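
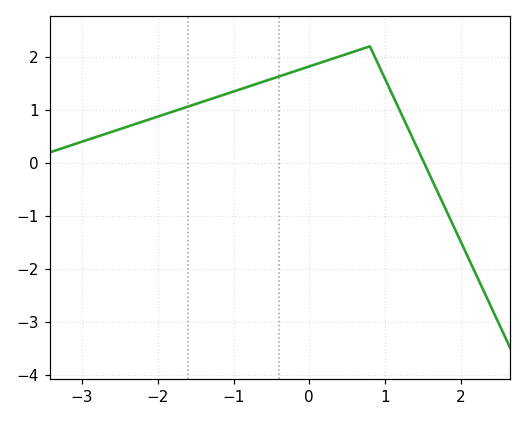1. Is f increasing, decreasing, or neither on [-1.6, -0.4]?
increasing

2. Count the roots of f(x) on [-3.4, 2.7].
1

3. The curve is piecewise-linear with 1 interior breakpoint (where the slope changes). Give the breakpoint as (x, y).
(0.8, 2.2)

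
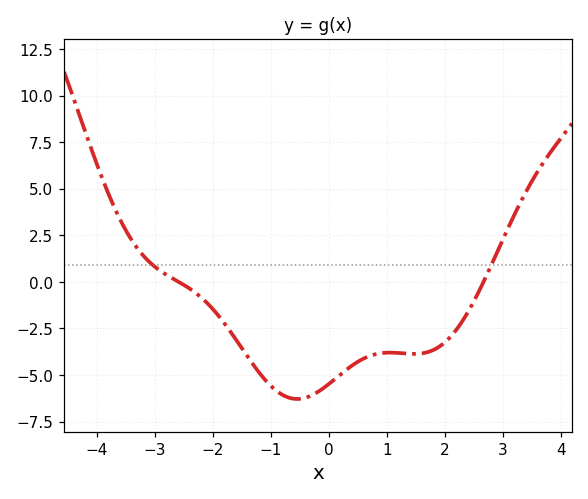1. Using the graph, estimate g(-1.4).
-4.03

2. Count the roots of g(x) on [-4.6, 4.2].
2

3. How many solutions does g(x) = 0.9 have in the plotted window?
2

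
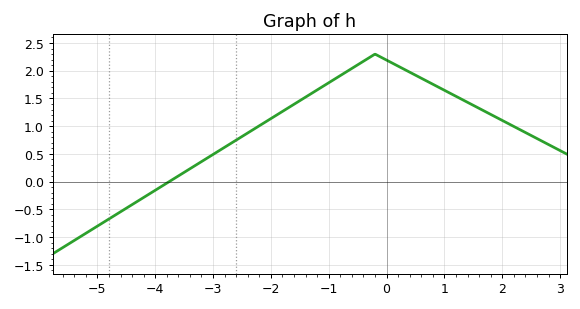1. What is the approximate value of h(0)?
2.19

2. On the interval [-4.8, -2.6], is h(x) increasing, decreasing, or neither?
increasing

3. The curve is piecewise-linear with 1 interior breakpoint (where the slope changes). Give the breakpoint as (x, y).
(-0.2, 2.3)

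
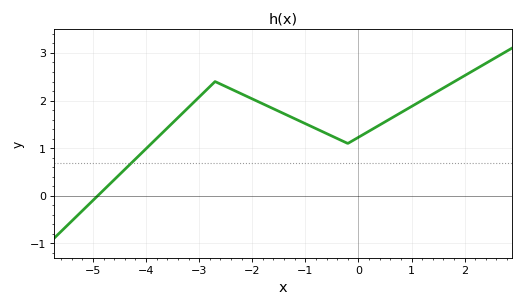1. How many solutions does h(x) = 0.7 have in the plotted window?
1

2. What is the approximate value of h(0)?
1.2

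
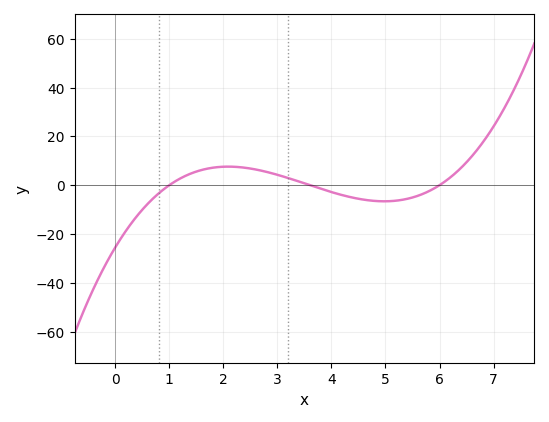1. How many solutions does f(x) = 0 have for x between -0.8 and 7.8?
3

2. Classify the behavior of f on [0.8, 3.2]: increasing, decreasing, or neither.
neither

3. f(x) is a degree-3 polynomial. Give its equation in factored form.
y = 1.18(x - 1)(x - 3.6)(x - 6)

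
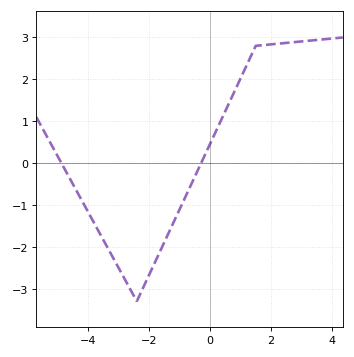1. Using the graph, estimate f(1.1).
2.2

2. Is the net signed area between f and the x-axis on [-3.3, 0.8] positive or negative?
negative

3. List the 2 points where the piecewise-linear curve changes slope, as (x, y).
(-2.4, -3.3); (1.5, 2.8)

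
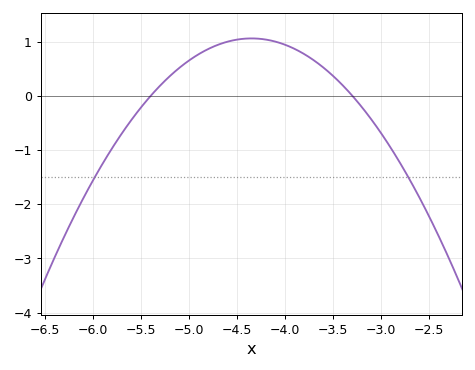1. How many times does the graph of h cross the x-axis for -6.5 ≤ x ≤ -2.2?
2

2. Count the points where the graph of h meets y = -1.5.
2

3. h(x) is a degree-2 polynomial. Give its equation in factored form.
y = -0.96(x + 5.4)(x + 3.3)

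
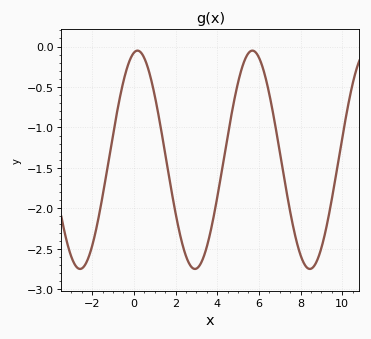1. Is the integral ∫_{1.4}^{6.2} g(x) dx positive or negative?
negative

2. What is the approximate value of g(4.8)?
-0.7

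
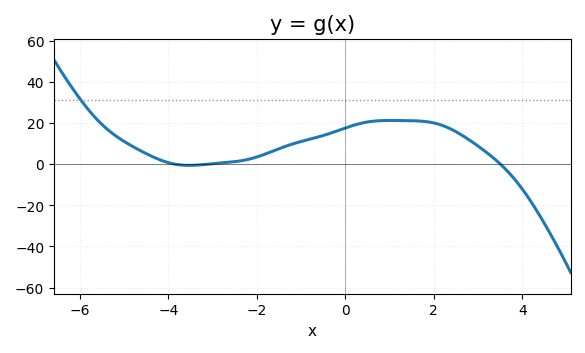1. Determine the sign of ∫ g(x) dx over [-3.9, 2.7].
positive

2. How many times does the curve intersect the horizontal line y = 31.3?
1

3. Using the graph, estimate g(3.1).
7.25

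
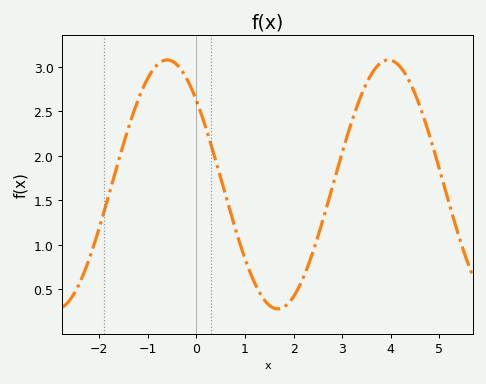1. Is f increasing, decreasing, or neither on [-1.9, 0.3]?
neither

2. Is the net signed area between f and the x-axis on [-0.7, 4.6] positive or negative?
positive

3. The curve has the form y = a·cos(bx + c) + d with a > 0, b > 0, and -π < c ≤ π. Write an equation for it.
y = 1.4cos(1.4x + 0.83) + 1.68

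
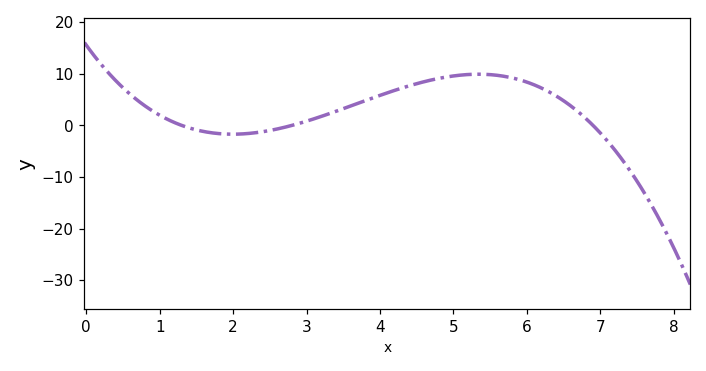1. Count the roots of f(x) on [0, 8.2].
3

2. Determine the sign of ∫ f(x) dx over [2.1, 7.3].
positive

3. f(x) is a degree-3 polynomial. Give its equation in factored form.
y = -0.62(x - 1.3)(x - 2.8)(x - 6.9)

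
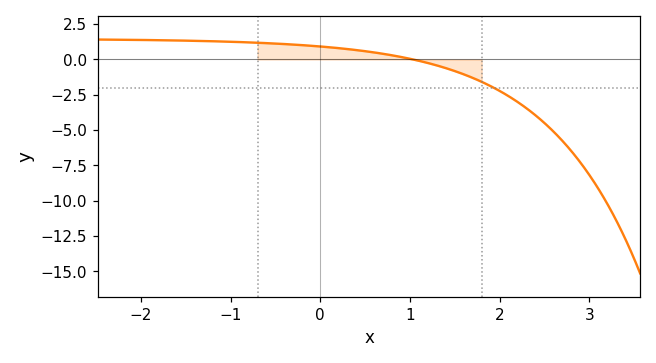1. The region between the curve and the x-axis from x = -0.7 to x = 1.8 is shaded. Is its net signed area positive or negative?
positive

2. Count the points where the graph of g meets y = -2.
1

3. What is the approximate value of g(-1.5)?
1.4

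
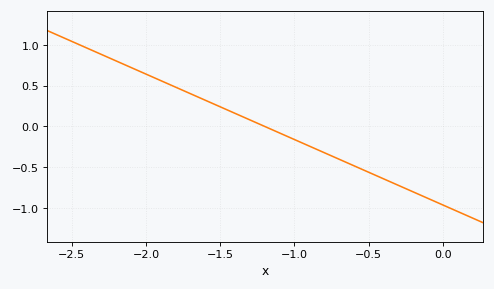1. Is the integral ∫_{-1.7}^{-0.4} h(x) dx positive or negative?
negative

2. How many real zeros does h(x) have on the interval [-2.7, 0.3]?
1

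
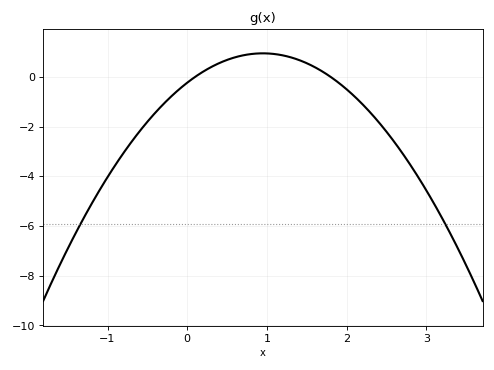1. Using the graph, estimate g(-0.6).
-2.2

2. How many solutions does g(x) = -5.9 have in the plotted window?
2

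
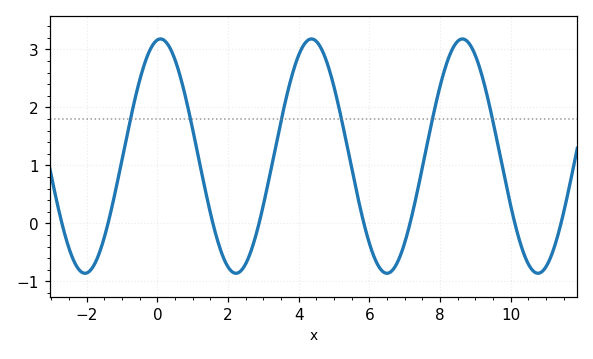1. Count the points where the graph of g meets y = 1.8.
6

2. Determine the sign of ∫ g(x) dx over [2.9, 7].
positive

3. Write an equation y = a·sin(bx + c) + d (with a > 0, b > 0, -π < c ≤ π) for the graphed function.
y = 2.02sin(1.5x + 1.4) + 1.16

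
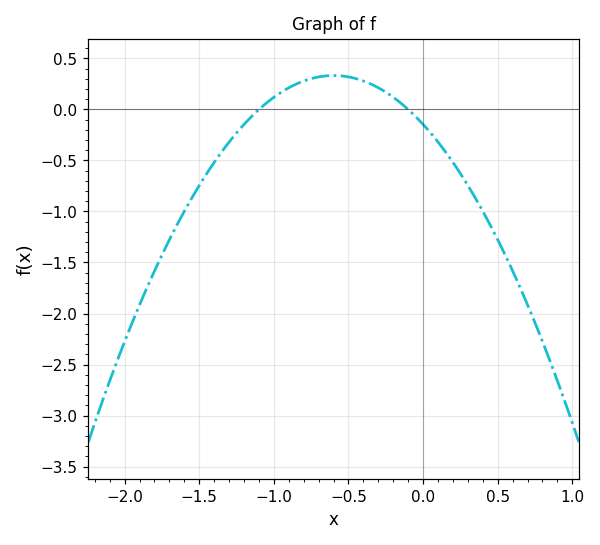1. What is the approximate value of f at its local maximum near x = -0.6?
0.35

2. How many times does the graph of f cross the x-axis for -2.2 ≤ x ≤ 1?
2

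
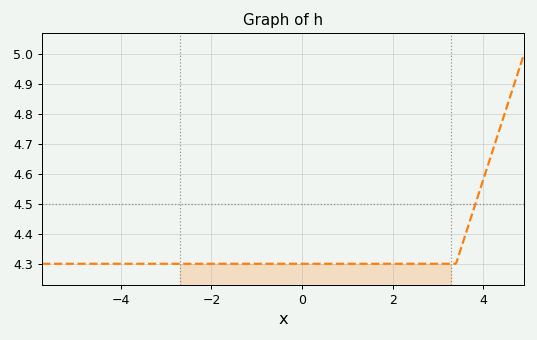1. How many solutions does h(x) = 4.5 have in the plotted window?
1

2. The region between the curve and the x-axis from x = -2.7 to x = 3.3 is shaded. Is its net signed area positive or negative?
positive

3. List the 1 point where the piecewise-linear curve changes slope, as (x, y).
(3.4, 4.3)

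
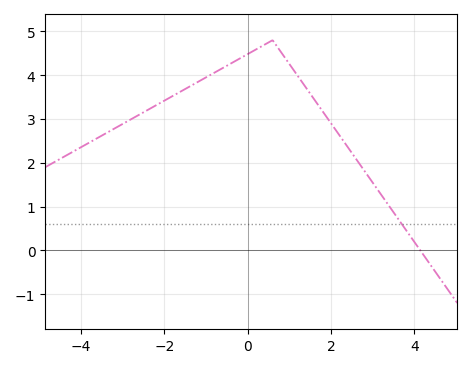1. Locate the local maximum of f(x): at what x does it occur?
0.6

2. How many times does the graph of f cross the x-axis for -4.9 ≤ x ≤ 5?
1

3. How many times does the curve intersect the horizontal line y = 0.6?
1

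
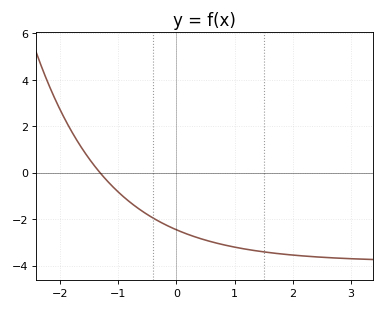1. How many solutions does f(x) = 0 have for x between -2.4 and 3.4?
1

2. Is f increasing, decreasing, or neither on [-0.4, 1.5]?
decreasing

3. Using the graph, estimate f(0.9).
-3.16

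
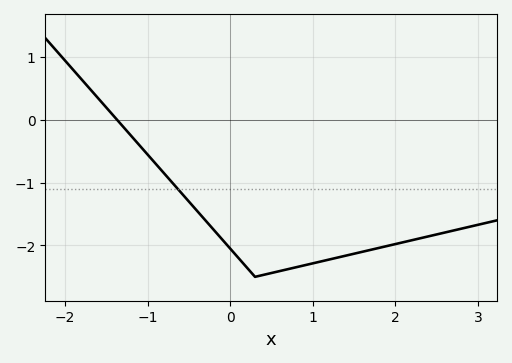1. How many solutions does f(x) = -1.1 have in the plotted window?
1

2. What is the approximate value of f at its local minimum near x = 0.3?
-2.5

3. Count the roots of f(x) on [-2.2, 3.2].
1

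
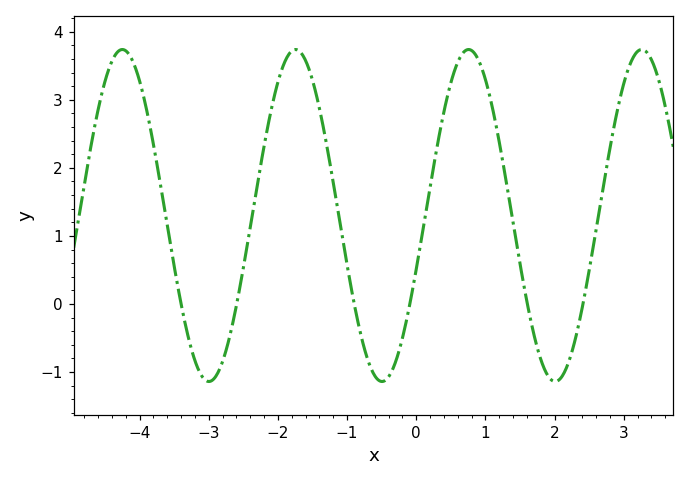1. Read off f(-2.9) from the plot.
-1.07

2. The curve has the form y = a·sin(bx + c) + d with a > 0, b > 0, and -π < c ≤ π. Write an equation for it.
y = 2.44sin(2.51x - 0.33) + 1.3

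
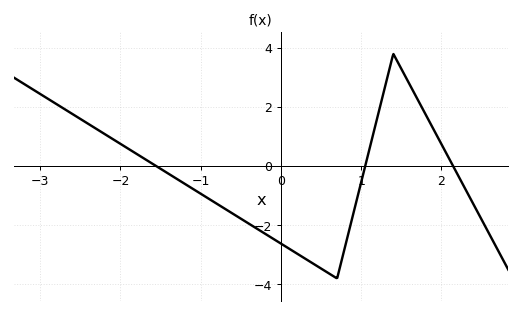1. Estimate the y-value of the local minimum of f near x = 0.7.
-3.8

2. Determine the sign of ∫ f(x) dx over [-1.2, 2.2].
negative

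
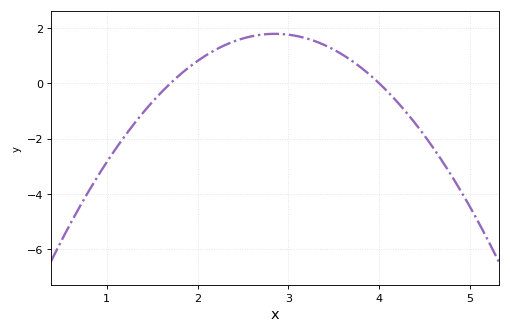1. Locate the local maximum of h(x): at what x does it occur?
2.8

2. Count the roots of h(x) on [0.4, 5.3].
2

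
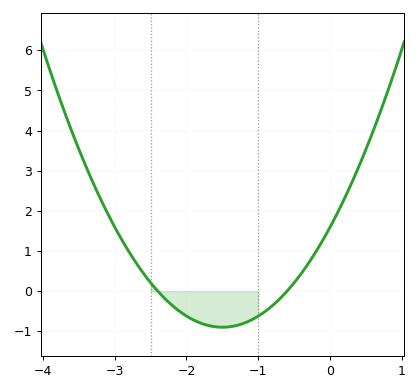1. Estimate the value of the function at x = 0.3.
2.7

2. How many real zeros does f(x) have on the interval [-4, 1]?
2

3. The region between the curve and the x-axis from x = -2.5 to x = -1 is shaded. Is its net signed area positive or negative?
negative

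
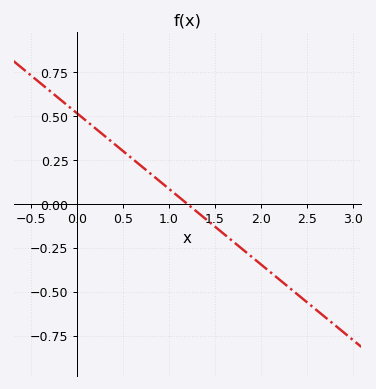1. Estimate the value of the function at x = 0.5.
0.301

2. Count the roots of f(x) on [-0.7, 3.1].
1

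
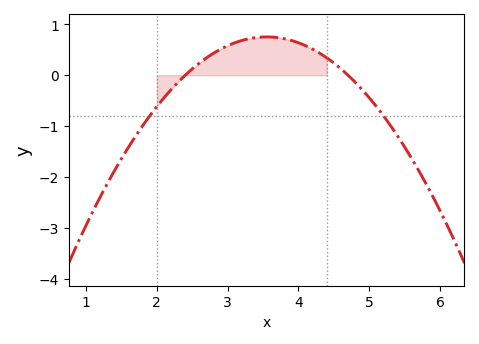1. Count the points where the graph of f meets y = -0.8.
2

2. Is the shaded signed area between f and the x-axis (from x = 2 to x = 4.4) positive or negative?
positive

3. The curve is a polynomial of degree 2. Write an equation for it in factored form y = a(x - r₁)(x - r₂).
y = -0.57(x - 2.4)(x - 4.7)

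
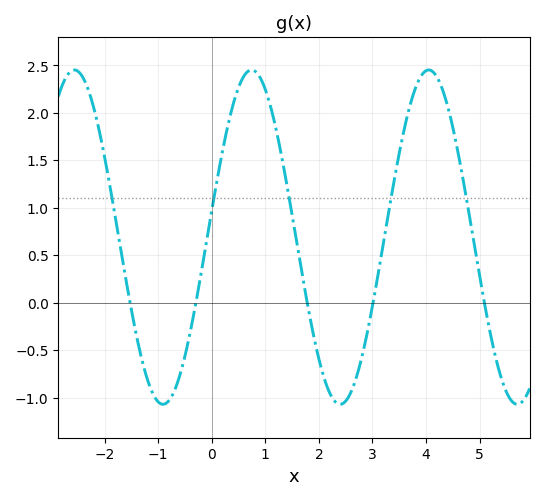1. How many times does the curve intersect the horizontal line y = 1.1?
5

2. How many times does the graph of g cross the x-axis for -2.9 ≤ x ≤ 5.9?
5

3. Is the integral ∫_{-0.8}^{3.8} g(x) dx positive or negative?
positive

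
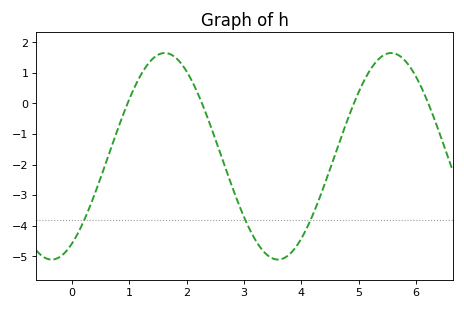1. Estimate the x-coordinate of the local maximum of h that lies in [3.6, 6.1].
5.6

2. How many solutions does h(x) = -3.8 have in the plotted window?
3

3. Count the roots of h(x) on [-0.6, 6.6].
4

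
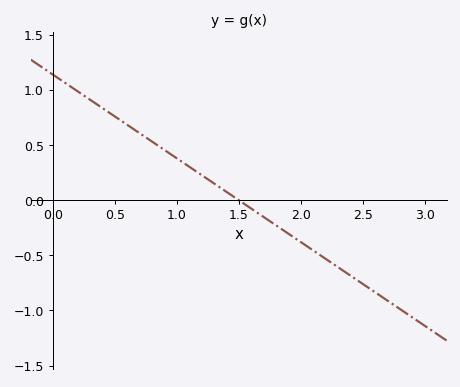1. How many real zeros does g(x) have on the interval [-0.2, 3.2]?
1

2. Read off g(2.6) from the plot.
-0.85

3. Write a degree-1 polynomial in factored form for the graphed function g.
y = -0.76(x - 1.5)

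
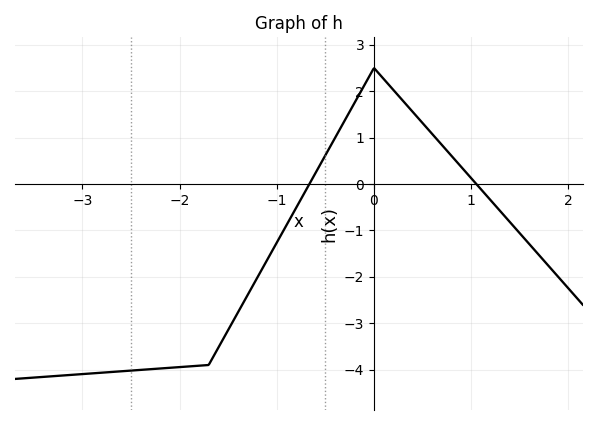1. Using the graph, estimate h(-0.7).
-0.1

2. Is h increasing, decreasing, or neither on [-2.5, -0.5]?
increasing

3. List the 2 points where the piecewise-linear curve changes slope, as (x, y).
(-1.7, -3.9); (0, 2.5)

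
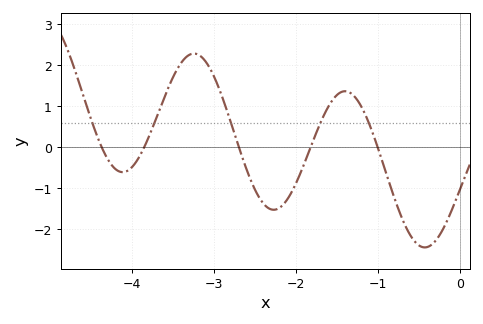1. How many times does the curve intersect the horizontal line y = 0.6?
5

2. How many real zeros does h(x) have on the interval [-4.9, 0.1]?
5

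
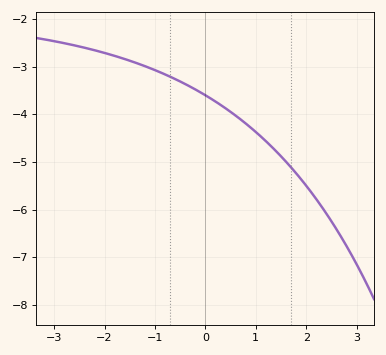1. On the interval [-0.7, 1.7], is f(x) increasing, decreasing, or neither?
decreasing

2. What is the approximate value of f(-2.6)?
-2.55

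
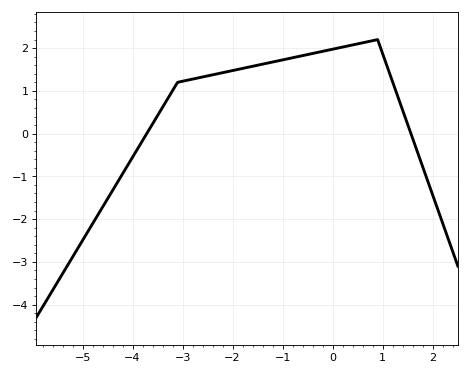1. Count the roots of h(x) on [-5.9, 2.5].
2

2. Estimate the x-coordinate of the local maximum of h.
0.8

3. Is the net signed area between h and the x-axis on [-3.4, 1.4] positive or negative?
positive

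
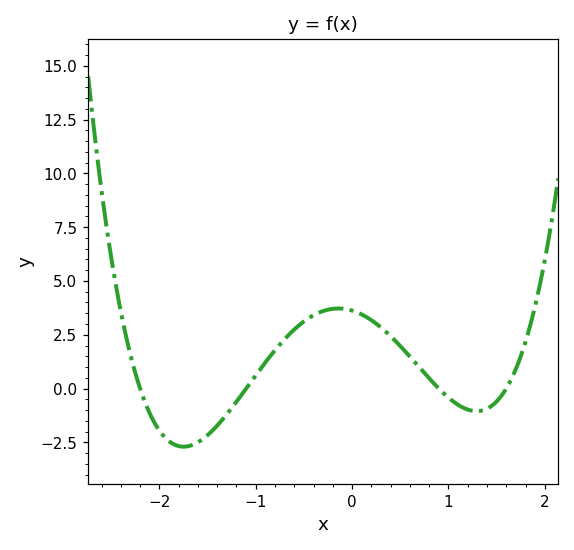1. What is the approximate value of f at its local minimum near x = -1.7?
-2.8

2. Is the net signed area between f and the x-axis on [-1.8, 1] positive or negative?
positive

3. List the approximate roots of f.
-2.2, -1.1, 0.9, 1.6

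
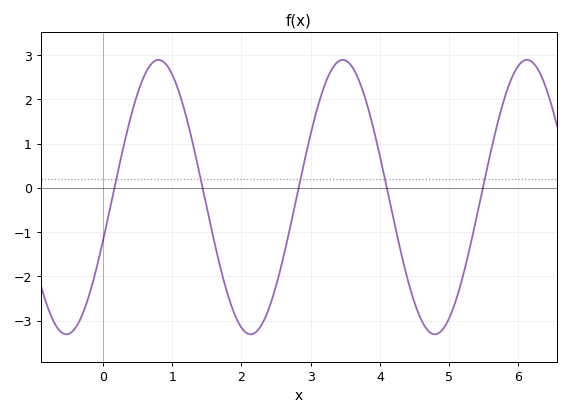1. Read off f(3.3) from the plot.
2.66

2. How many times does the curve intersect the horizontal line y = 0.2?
5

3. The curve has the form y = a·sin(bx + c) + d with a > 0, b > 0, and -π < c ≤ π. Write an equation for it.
y = 3.1sin(2.36x - 0.322) - 0.21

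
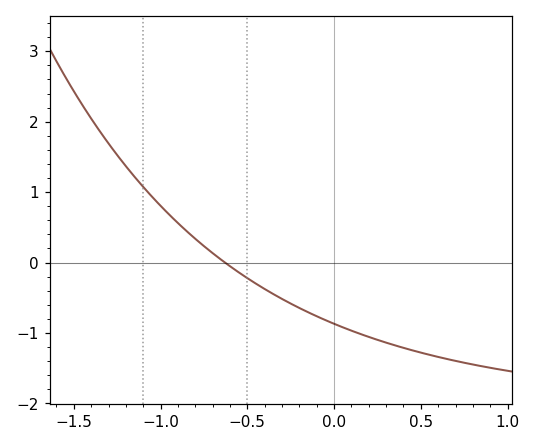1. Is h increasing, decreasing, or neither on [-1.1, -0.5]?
decreasing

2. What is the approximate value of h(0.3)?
-1.1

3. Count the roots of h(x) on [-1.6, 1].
1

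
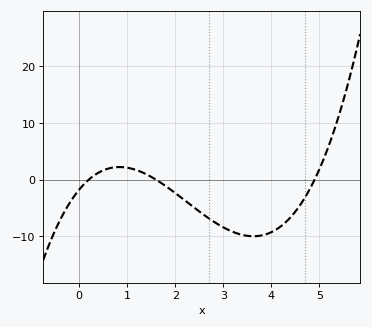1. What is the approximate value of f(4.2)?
-8.23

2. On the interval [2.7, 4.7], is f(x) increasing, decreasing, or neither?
neither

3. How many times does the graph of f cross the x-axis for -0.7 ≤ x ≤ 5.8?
3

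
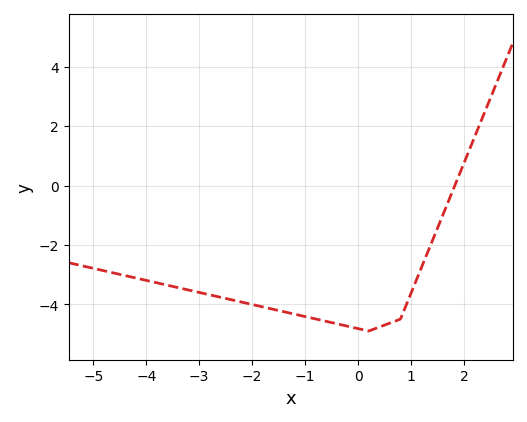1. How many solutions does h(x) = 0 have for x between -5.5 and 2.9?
1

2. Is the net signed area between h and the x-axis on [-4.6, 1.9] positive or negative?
negative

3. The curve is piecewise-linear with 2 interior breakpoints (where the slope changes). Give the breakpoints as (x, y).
(0.2, -4.9); (0.8, -4.5)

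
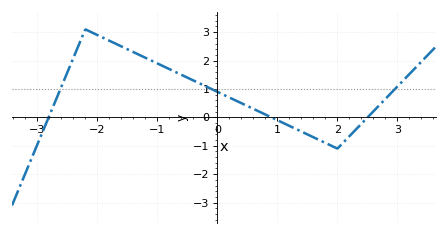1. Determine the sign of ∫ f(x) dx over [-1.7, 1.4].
positive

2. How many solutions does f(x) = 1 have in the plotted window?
3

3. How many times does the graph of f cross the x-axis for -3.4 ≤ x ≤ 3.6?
3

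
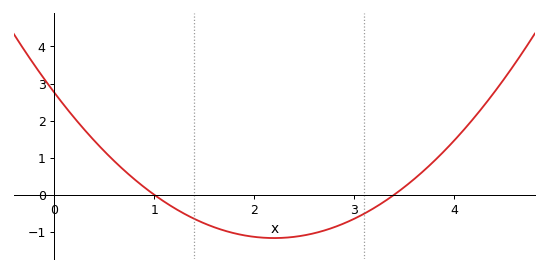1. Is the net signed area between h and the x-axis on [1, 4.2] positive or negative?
negative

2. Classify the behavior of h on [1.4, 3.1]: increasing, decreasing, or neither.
neither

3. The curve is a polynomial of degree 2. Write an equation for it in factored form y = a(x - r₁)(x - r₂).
y = 0.81(x - 1)(x - 3.4)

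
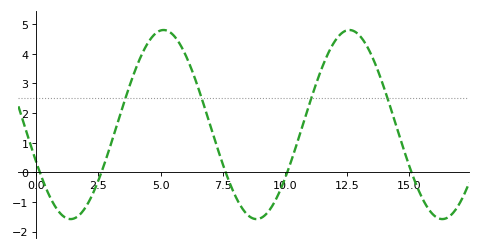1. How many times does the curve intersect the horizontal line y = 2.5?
4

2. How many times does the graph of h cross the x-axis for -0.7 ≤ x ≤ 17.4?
5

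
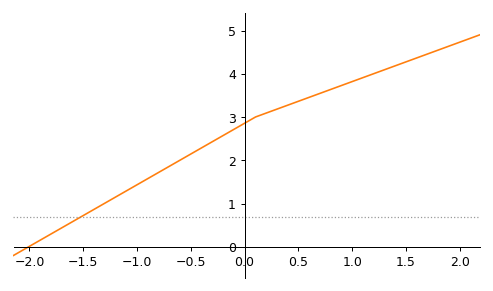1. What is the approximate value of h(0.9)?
3.7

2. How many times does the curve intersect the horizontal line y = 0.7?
1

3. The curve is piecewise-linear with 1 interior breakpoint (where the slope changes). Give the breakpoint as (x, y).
(0.1, 3)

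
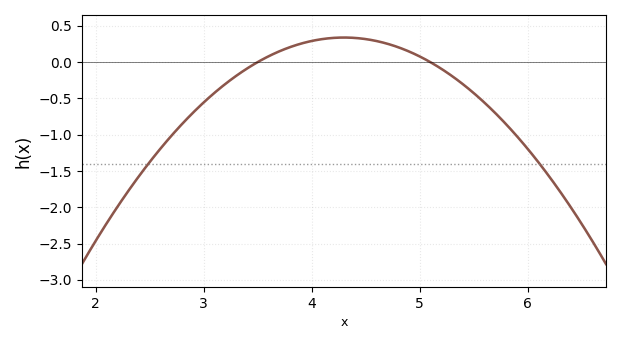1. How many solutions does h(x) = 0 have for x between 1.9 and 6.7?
2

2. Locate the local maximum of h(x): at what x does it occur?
4.3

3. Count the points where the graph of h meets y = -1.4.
2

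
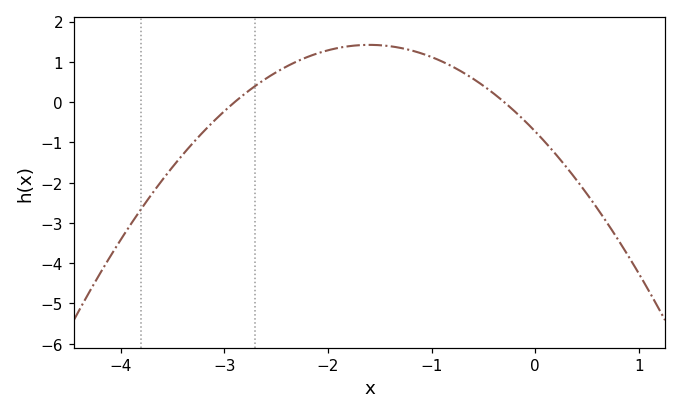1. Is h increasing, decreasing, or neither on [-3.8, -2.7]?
increasing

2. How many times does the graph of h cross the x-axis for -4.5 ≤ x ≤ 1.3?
2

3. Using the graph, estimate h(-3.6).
-1.94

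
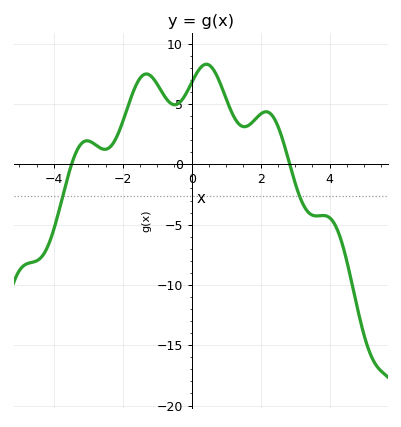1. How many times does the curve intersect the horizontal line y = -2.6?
2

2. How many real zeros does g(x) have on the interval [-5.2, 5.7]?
2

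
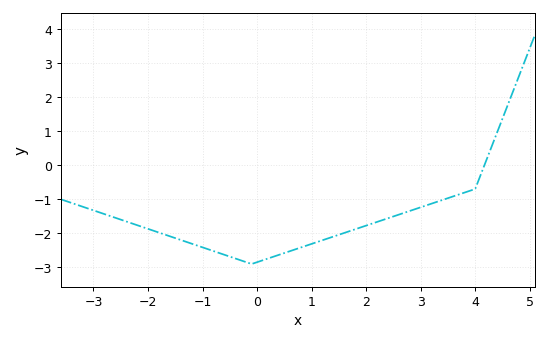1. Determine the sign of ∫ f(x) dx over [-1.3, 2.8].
negative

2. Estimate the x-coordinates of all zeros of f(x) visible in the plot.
4.2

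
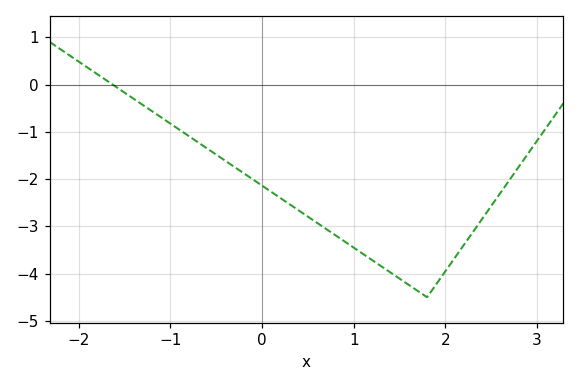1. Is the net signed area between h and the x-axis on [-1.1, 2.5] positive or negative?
negative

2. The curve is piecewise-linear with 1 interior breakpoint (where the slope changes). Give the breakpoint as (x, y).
(1.8, -4.5)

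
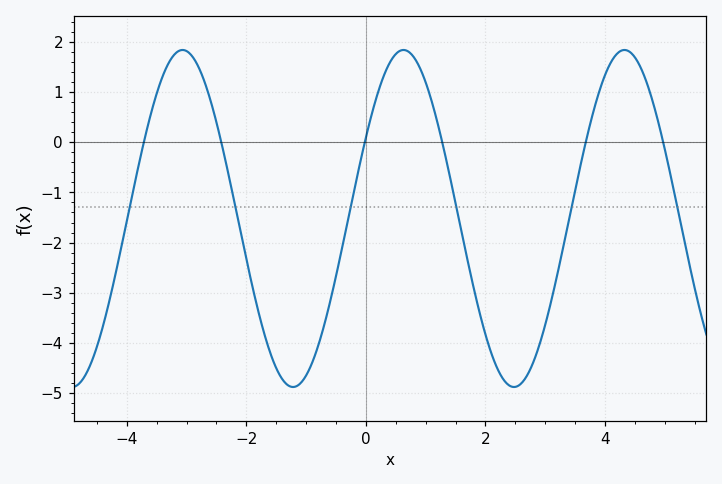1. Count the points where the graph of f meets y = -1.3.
6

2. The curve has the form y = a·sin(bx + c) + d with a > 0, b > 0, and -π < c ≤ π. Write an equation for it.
y = 3.36sin(1.7x + 0.5) - 1.52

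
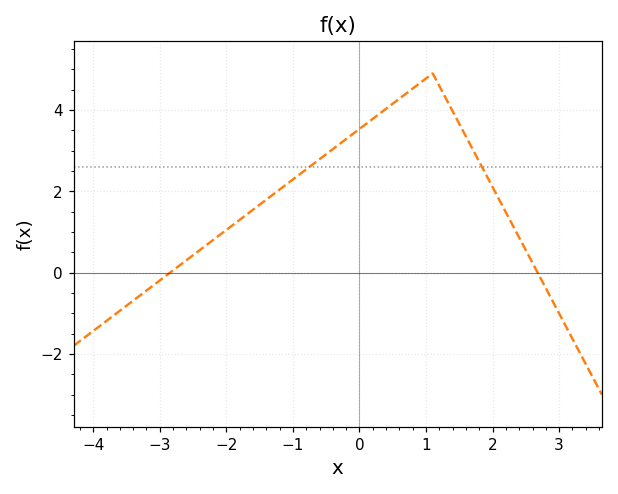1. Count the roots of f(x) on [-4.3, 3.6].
2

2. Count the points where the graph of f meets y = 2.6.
2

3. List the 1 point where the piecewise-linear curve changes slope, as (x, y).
(1.1, 4.9)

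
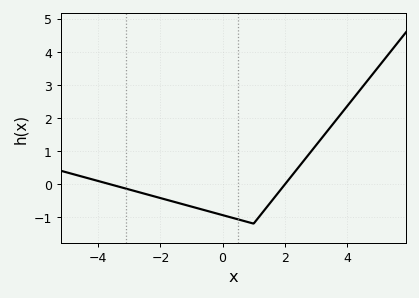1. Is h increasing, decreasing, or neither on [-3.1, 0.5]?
decreasing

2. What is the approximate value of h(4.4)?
2.81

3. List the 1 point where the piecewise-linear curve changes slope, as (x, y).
(1, -1.2)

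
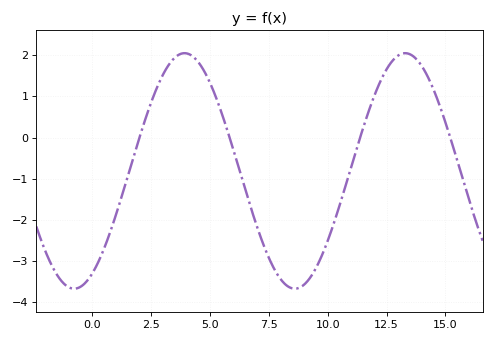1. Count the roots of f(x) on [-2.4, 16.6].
4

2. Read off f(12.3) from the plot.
1.44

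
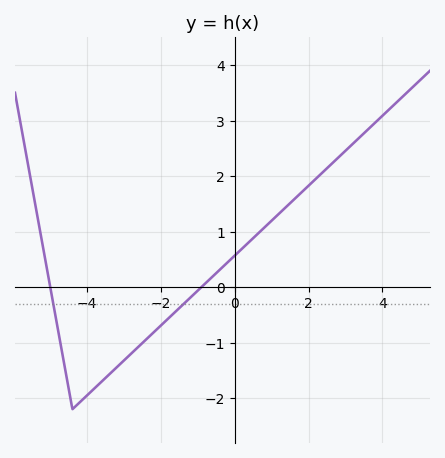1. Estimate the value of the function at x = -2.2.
-0.816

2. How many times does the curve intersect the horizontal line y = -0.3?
2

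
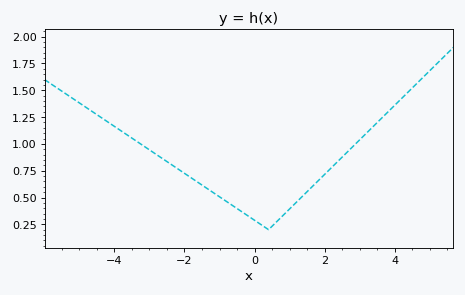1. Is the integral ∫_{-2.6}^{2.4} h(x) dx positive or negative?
positive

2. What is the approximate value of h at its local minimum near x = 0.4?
0.2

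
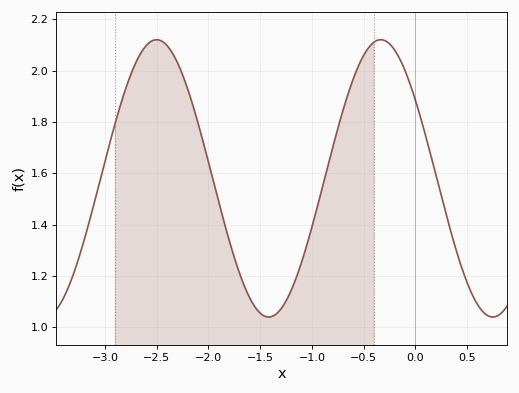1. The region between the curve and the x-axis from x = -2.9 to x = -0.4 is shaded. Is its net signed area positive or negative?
positive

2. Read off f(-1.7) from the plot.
1.21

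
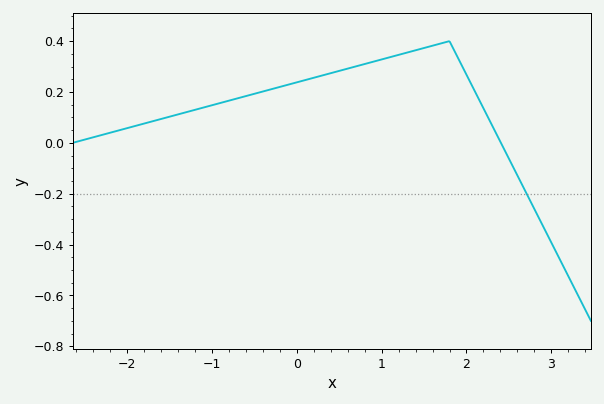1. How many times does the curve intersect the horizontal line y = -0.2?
1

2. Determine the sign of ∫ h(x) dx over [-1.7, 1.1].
positive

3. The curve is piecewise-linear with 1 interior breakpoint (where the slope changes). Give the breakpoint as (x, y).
(1.8, 0.4)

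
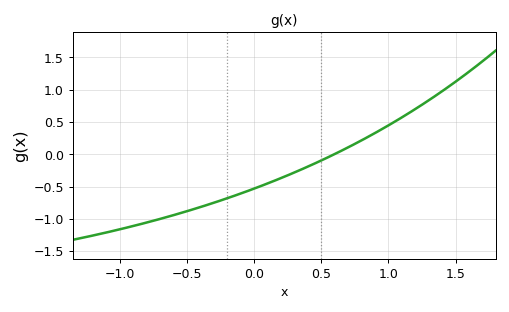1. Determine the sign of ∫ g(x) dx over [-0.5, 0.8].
negative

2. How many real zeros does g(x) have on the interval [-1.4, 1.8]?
1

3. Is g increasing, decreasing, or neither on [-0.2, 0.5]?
increasing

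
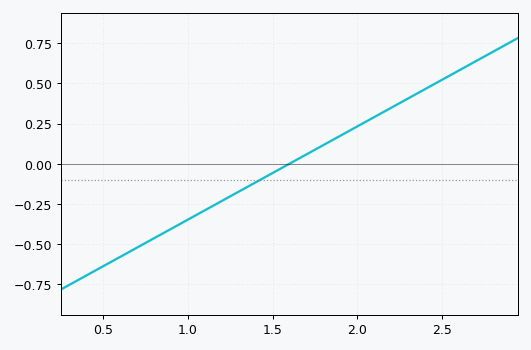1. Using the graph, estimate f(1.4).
-0.116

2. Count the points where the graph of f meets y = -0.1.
1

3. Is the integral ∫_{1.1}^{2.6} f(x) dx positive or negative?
positive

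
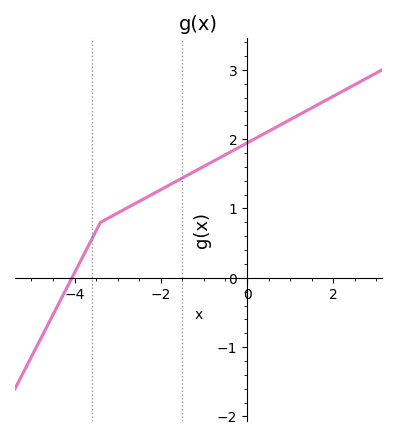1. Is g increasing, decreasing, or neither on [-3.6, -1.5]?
increasing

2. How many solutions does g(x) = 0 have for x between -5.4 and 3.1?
1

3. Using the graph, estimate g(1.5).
2.4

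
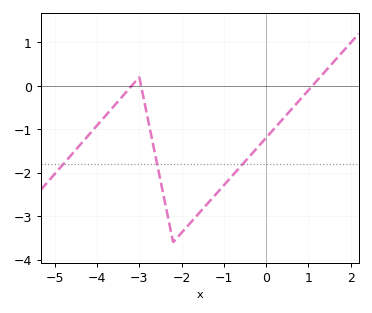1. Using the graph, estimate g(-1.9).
-3.27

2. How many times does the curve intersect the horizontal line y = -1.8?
3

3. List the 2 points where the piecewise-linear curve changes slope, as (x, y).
(-3, 0.2); (-2.2, -3.6)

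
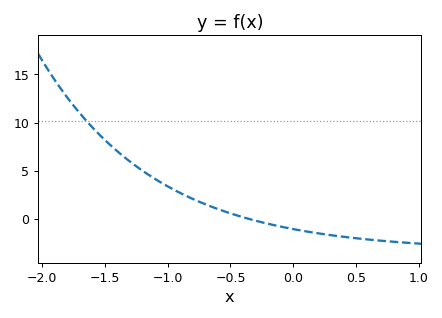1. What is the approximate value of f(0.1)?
-1.3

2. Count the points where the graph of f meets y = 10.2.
1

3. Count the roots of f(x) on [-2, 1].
1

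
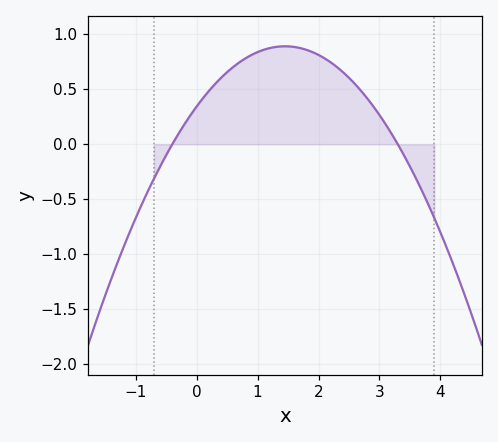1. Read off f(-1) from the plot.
-0.65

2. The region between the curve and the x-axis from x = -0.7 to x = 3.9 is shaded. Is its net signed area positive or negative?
positive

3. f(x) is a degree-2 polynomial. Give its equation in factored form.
y = -0.26(x + 0.4)(x - 3.3)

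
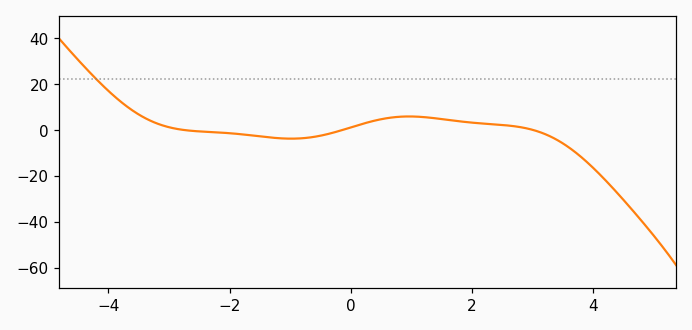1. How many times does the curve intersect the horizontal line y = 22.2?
1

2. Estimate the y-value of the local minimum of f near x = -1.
-3.67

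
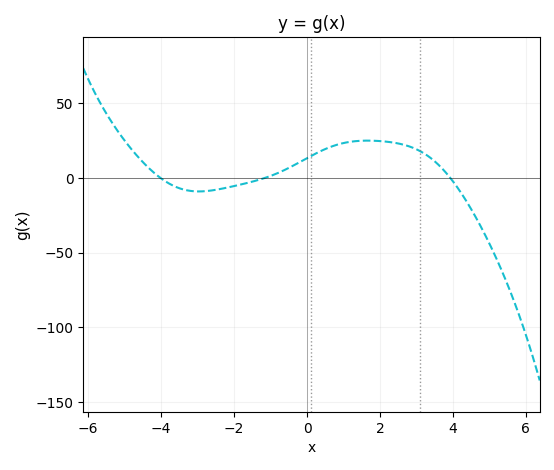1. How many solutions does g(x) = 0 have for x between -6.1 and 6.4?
3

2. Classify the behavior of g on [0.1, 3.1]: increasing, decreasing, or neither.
neither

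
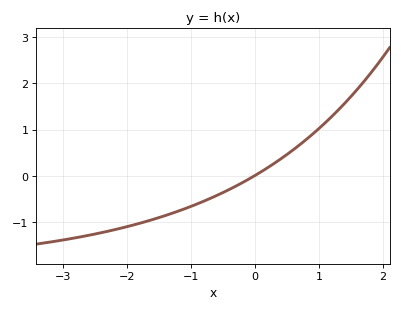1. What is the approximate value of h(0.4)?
0.367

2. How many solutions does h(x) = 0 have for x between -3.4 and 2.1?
1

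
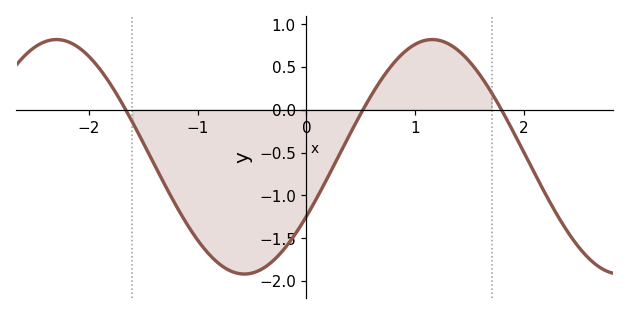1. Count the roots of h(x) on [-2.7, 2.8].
3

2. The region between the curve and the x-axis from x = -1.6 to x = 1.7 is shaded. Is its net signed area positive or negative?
negative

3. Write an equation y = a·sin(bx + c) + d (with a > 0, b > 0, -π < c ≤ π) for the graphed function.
y = 1.37sin(1.8x - 0.53) - 0.55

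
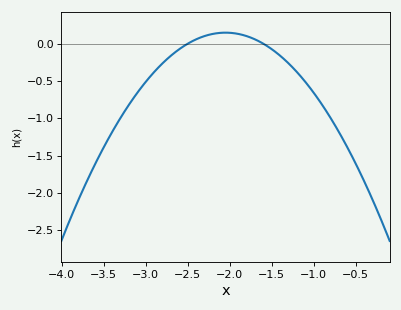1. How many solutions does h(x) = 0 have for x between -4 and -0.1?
2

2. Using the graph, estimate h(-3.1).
-0.657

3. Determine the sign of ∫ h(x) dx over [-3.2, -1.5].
negative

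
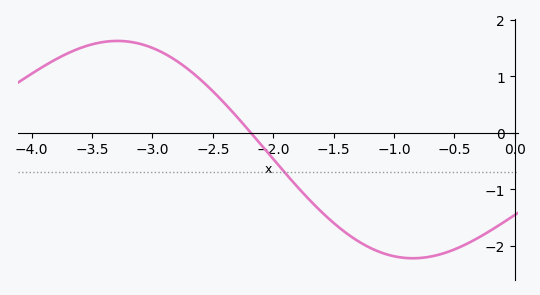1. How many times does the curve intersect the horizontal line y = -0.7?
1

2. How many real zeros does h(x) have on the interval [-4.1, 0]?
1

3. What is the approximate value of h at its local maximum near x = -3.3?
1.62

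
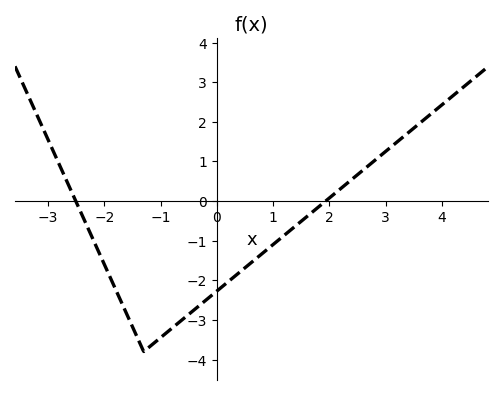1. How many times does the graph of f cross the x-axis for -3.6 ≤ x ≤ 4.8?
2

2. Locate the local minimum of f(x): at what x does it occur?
-1.3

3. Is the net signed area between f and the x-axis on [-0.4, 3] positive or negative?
negative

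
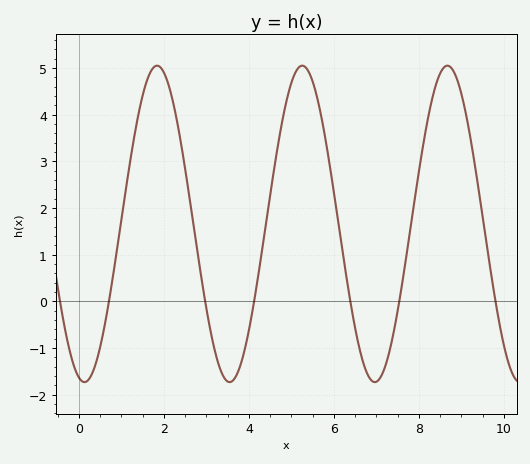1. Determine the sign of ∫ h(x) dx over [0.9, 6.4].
positive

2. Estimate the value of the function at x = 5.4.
4.9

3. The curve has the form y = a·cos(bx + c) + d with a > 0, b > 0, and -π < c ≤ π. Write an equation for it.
y = 3.39cos(1.8x + 2.9) + 1.66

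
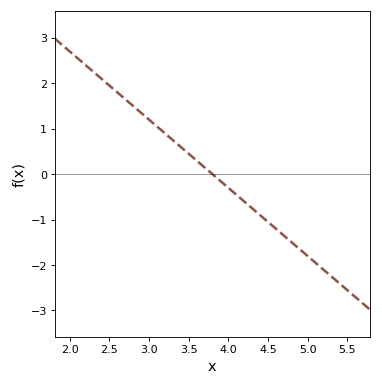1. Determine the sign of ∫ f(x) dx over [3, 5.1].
negative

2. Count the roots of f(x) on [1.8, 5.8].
1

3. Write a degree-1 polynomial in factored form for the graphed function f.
y = -1.5(x - 3.8)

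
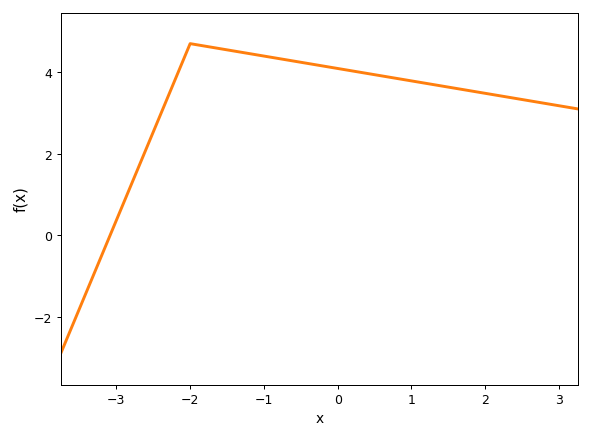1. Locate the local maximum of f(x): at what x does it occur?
-2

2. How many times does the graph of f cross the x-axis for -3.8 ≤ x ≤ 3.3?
1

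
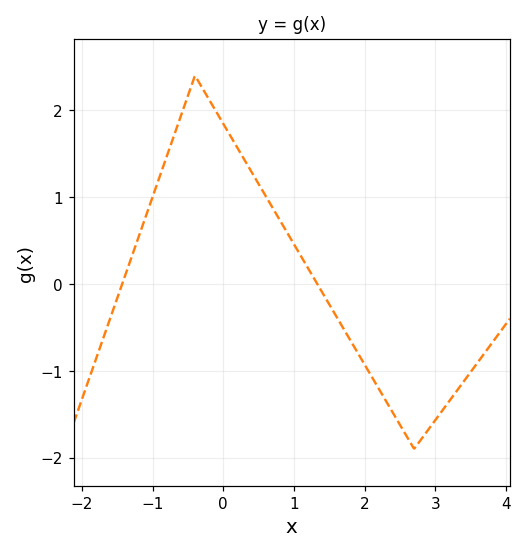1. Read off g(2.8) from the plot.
-1.79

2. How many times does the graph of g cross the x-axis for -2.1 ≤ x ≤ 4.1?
2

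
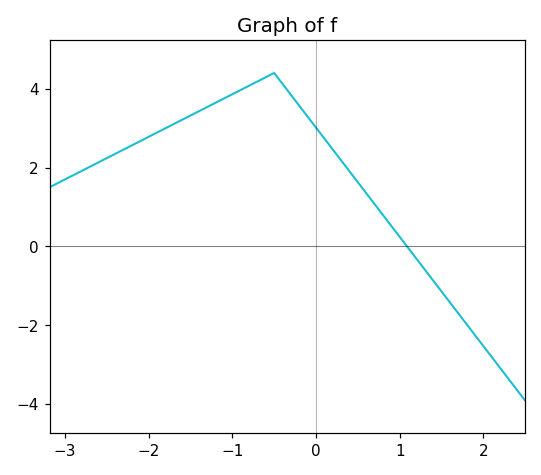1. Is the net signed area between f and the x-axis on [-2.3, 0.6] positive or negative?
positive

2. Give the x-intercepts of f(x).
1.1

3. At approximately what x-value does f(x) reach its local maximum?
-0.5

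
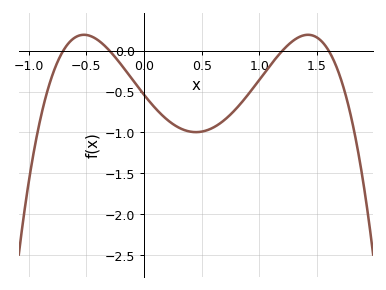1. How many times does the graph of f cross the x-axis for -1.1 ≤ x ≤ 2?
4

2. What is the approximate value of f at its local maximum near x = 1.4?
0.2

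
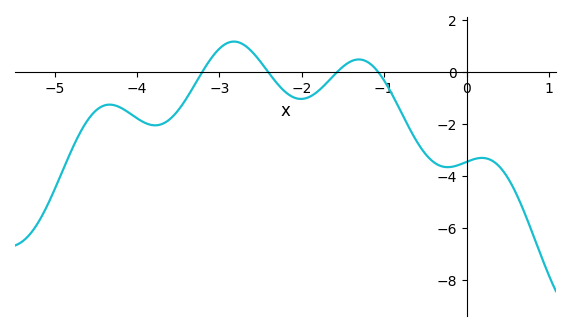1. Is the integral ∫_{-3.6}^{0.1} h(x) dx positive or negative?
negative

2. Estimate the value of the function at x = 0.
-3.47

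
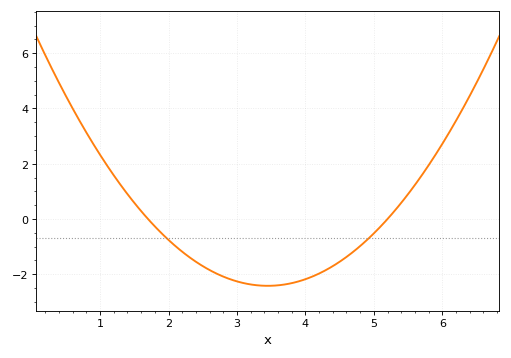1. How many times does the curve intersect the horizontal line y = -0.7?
2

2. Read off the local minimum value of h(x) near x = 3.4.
-2.42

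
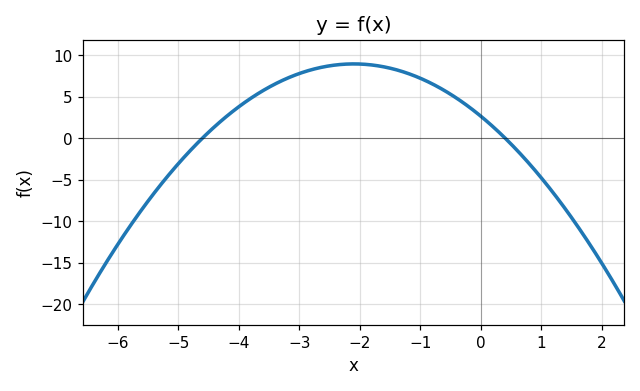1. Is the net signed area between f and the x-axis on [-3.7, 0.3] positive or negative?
positive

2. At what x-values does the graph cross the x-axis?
-4.6, 0.4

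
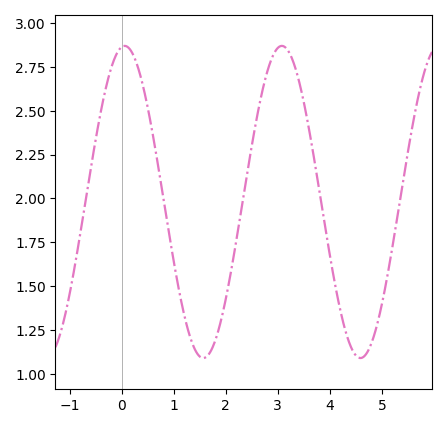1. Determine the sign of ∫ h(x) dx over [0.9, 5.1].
positive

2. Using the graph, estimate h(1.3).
1.25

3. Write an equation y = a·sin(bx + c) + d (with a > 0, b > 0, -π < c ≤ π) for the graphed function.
y = 0.89sin(2.1x + 1.5) + 1.98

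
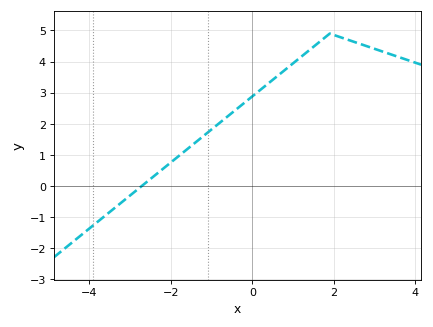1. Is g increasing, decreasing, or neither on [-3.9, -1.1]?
increasing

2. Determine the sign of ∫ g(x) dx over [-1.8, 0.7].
positive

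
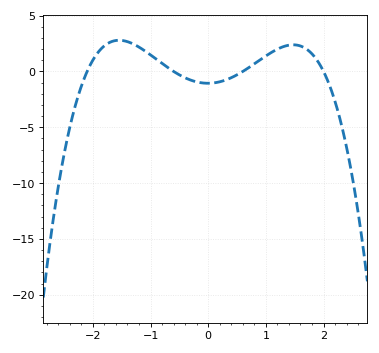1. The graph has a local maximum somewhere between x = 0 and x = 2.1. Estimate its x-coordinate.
1.5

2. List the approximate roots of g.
-2.1, -0.6, 0.6, 2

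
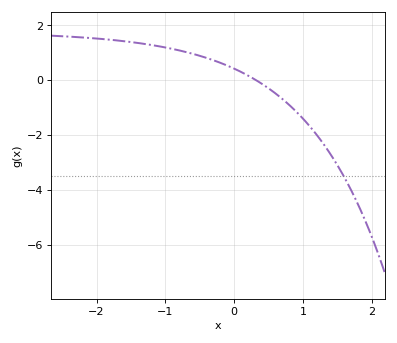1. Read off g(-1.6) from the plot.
1.42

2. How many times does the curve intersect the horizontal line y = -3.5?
1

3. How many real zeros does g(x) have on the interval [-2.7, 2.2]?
1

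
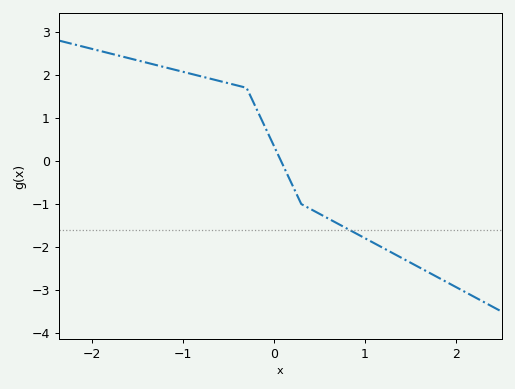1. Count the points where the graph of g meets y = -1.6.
1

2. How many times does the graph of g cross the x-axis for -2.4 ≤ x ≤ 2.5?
1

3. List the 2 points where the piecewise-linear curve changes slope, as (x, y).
(-0.3, 1.7); (0.3, -1)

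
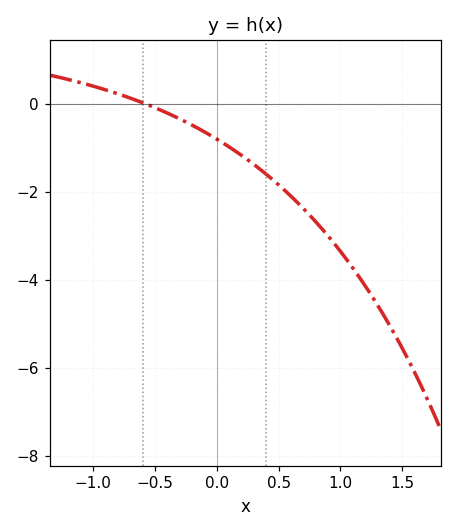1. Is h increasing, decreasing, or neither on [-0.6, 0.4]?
decreasing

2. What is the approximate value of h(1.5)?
-5.6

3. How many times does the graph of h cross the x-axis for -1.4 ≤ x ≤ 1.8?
1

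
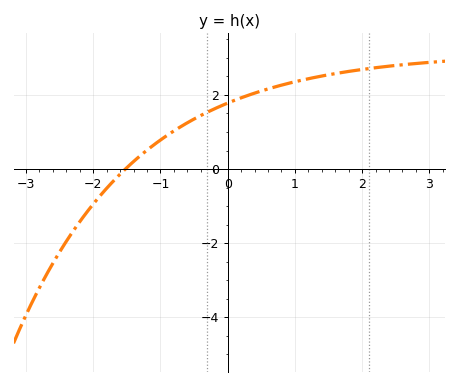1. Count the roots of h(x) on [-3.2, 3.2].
1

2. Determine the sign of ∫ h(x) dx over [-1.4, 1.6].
positive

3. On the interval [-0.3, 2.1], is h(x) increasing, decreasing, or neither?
increasing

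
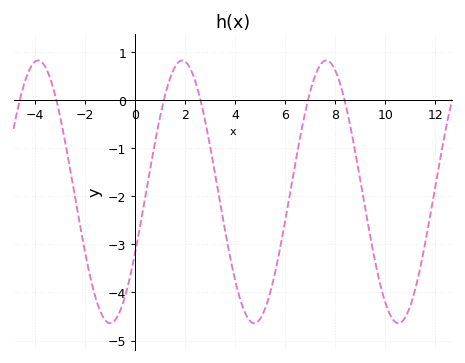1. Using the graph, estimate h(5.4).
-4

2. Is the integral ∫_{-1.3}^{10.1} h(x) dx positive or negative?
negative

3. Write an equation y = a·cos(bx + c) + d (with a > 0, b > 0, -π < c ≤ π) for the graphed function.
y = 2.73cos(1.1x - 2) - 1.91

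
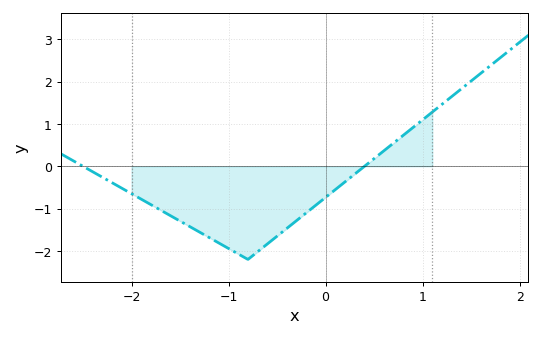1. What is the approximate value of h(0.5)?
0.183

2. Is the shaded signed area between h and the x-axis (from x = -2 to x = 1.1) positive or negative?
negative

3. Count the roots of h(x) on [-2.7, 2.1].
2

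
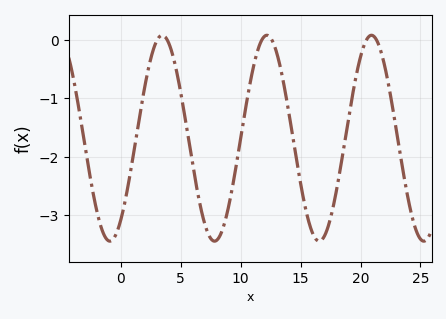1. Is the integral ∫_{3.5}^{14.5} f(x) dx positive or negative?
negative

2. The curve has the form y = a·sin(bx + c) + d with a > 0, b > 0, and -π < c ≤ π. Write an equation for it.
y = 1.76sin(0.72x - 0.922) - 1.68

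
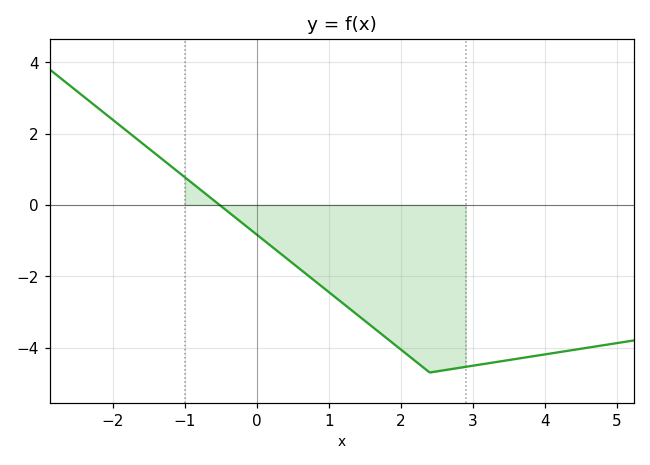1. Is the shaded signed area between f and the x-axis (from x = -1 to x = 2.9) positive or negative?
negative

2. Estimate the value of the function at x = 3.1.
-4.48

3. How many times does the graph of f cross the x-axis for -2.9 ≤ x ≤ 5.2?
1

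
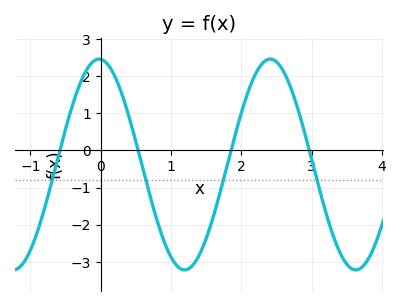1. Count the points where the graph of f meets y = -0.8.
4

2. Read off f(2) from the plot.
1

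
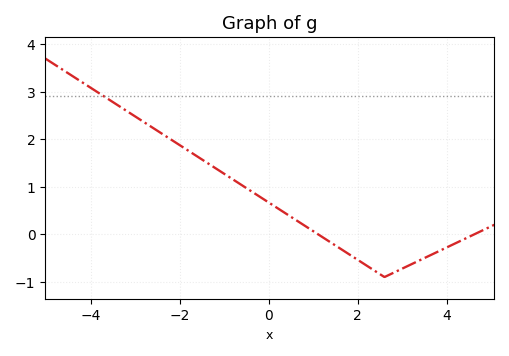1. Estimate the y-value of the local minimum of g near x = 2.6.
-0.899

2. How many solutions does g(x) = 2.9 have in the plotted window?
1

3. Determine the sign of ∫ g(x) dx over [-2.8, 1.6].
positive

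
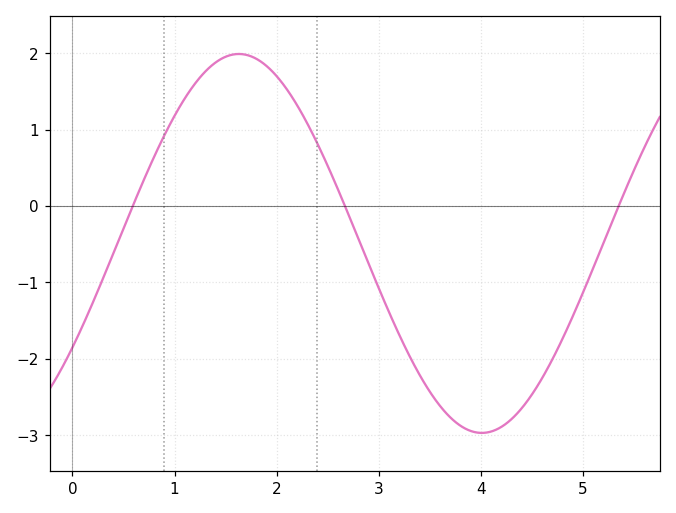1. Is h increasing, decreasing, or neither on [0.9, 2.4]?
neither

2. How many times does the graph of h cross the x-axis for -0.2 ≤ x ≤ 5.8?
3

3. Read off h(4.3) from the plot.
-2.79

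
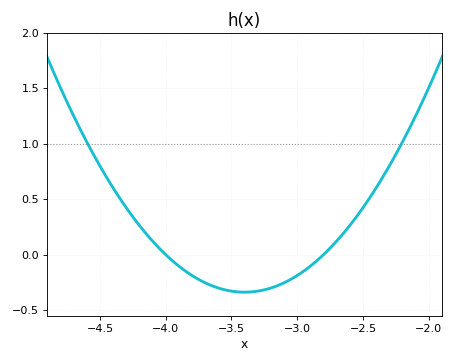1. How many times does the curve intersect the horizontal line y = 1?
2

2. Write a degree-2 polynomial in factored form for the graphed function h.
y = 0.94(x + 4)(x + 2.8)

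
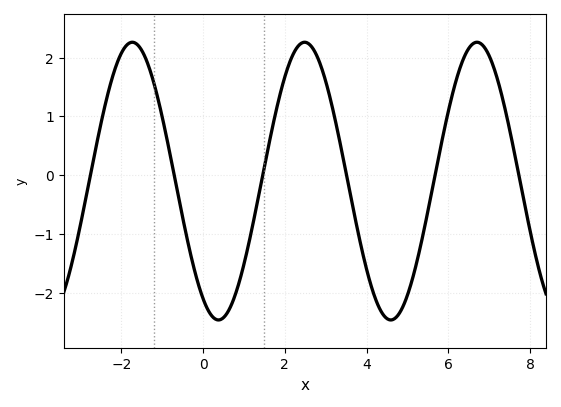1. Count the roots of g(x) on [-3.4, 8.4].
6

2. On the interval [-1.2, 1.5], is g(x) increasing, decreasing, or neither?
neither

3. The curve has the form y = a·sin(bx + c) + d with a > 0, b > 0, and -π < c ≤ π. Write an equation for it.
y = 2.36sin(1.49x - 2.13) - 0.1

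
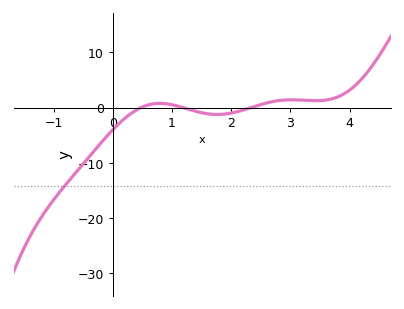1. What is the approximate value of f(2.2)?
0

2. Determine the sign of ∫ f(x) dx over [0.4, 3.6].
positive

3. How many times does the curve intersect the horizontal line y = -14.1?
1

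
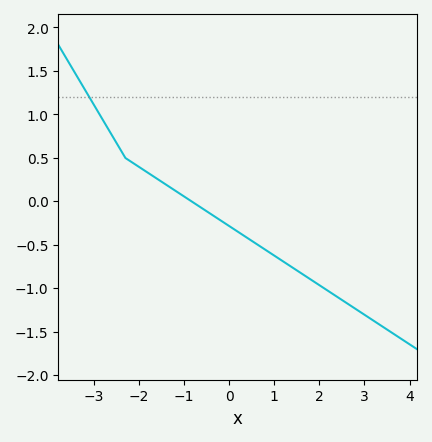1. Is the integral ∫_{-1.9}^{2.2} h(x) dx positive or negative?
negative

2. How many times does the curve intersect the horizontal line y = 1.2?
1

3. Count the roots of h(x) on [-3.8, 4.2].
1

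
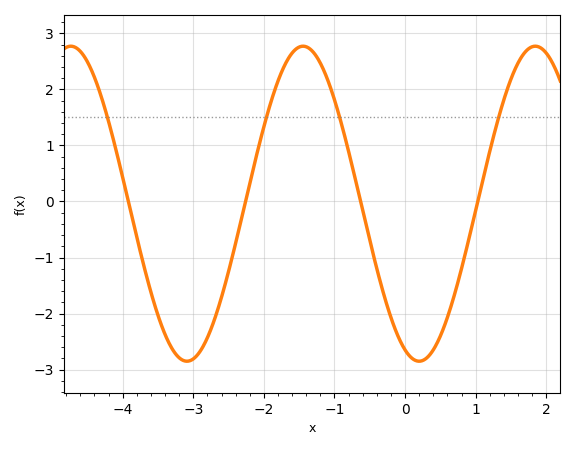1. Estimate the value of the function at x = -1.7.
2.4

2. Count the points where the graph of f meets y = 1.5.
4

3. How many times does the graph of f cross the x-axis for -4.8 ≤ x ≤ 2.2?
4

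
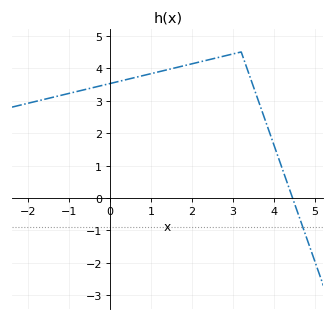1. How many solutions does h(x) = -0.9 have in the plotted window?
1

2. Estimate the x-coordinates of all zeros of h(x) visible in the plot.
4.45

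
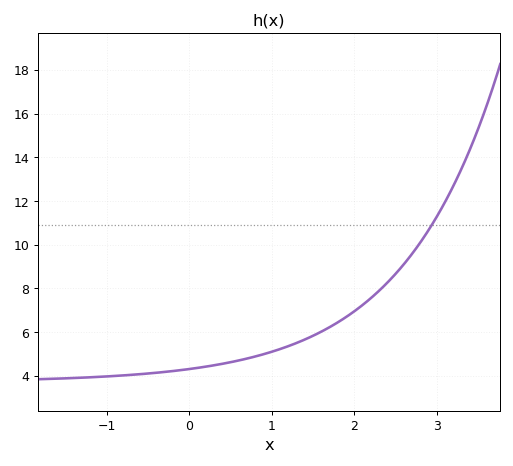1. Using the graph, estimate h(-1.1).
4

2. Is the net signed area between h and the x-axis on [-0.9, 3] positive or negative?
positive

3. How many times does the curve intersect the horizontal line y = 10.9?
1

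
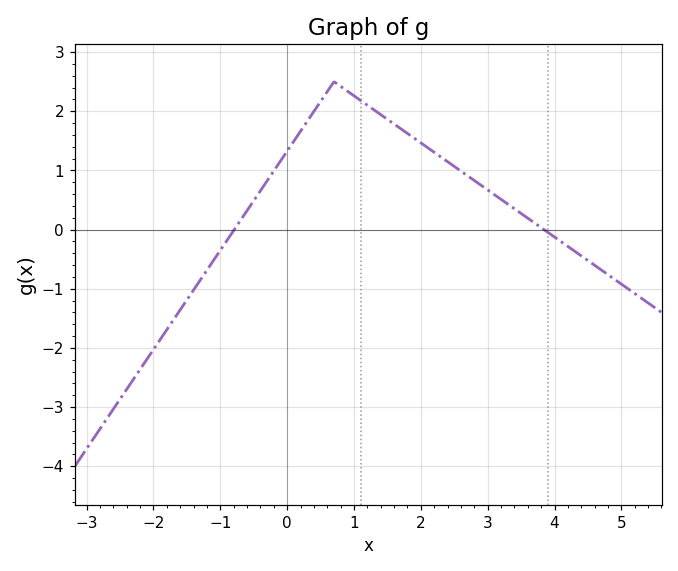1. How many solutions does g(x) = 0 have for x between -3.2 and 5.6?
2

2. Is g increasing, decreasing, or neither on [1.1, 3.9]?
decreasing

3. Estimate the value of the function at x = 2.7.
0.909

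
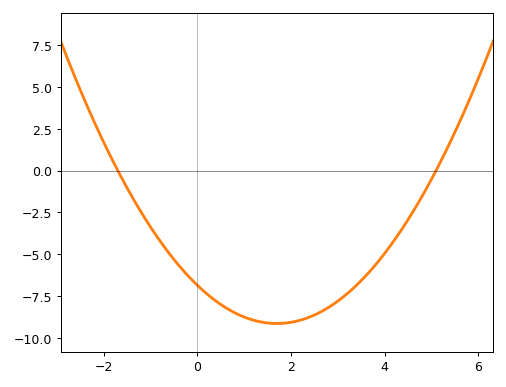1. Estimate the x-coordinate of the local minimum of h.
1.6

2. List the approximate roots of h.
-1.6, 5.2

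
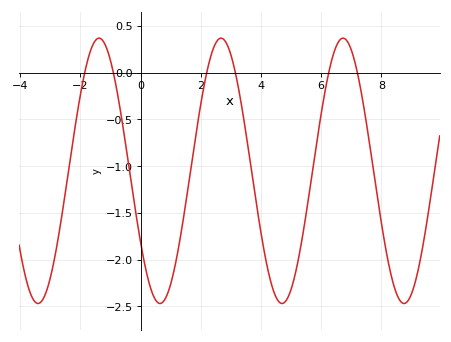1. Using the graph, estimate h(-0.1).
-1.62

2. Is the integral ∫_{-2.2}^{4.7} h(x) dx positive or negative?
negative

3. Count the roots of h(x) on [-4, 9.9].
6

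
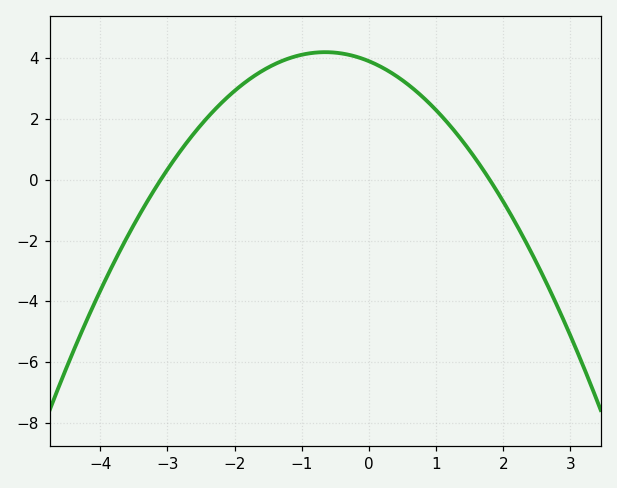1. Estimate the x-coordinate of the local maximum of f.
-0.6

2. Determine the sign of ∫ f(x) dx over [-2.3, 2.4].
positive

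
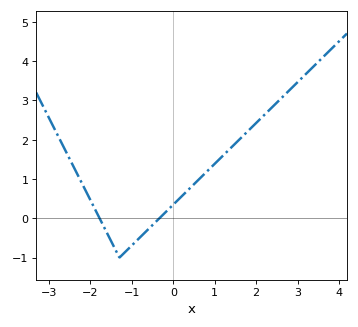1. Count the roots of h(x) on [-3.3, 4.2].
2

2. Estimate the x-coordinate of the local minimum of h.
-1.2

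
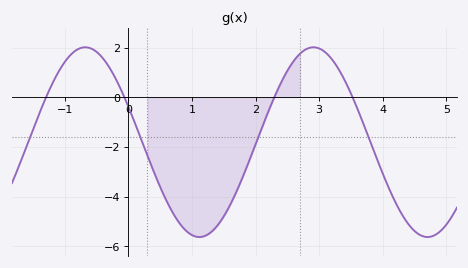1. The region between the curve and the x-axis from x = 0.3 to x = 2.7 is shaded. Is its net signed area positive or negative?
negative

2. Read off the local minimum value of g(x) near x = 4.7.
-5.63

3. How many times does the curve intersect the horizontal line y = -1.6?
4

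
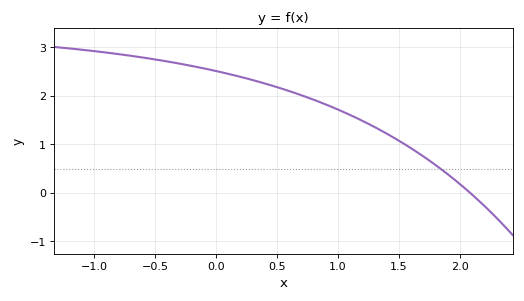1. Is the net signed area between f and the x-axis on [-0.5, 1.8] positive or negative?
positive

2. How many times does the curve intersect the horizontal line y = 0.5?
1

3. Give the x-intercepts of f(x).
2.1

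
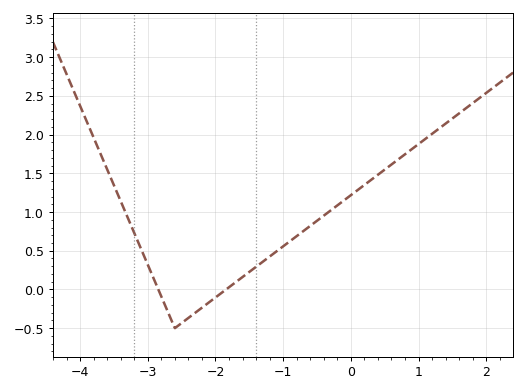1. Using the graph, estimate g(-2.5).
-0.45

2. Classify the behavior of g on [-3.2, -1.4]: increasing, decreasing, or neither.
neither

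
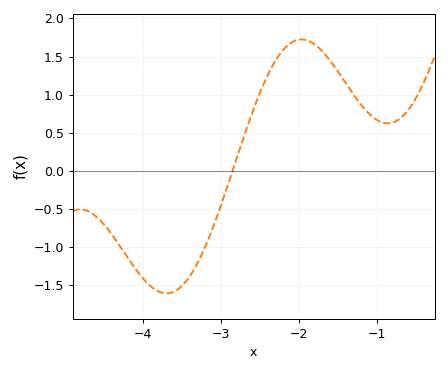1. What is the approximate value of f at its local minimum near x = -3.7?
-1.61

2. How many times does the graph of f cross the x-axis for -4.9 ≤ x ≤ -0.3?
1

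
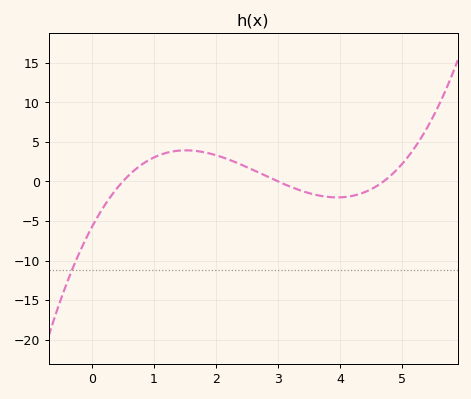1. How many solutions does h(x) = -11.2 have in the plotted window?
1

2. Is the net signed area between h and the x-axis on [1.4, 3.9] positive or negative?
positive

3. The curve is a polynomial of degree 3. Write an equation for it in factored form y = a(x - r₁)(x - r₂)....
y = 0.82(x - 0.5)(x - 3)(x - 4.7)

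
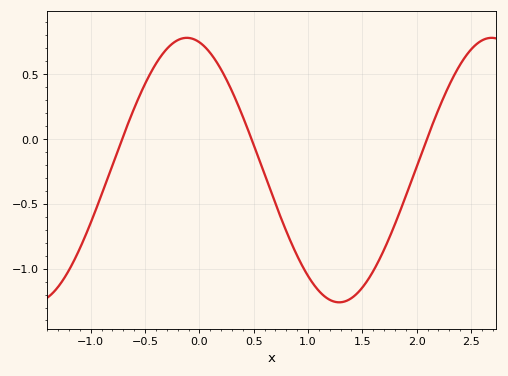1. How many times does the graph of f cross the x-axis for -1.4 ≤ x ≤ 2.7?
3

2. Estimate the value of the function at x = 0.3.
0.369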